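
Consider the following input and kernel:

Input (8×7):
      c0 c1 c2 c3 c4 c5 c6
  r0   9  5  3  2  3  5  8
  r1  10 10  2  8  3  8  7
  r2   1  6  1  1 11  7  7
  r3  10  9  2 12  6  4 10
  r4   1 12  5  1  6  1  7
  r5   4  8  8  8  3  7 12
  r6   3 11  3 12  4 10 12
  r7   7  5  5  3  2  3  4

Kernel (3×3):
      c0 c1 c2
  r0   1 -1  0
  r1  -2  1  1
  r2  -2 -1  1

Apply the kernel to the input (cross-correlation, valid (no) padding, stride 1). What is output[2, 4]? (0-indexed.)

The receptive field on the input at this output position is [11 7 7 / 6 4 10 / 6 1 7]. Elementwise product with the kernel and sum: 11·1 + 7·-1 + 6·-2 + 4·1 + 10·1 + 6·-2 + 1·-1 + 7·1.

0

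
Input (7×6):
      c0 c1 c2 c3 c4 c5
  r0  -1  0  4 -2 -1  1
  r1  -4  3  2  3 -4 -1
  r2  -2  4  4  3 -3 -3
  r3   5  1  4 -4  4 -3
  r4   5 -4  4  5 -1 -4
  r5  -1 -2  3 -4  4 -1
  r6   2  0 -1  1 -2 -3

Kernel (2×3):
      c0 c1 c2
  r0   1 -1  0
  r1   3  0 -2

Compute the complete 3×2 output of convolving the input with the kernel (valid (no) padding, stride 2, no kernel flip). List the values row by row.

-17 20
1 5
0 0

Output[0,0]: The receptive field on the input at this output position is [-1 0 4 / -4 3 2]. Elementwise product with the kernel and sum: -1·1 + 0·-1 + -4·3 + 2·-2.
Output[0,1]: The receptive field on the input at this output position is [4 -2 -1 / 2 3 -4]. Elementwise product with the kernel and sum: 4·1 + -2·-1 + 2·3 + -4·-2.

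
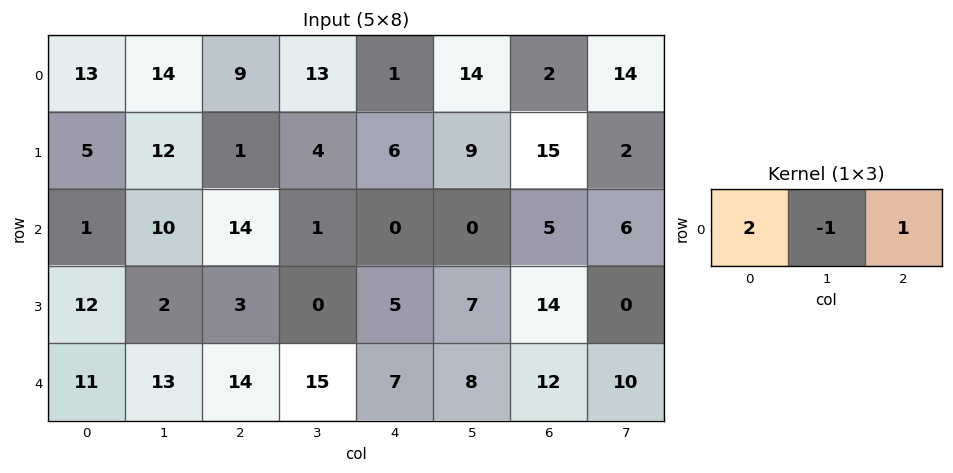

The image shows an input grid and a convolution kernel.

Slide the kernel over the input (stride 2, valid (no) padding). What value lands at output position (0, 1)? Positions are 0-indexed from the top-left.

6

The receptive field on the input at this output position is [9 13 1]. Elementwise product with the kernel and sum: 9·2 + 13·-1 + 1·1.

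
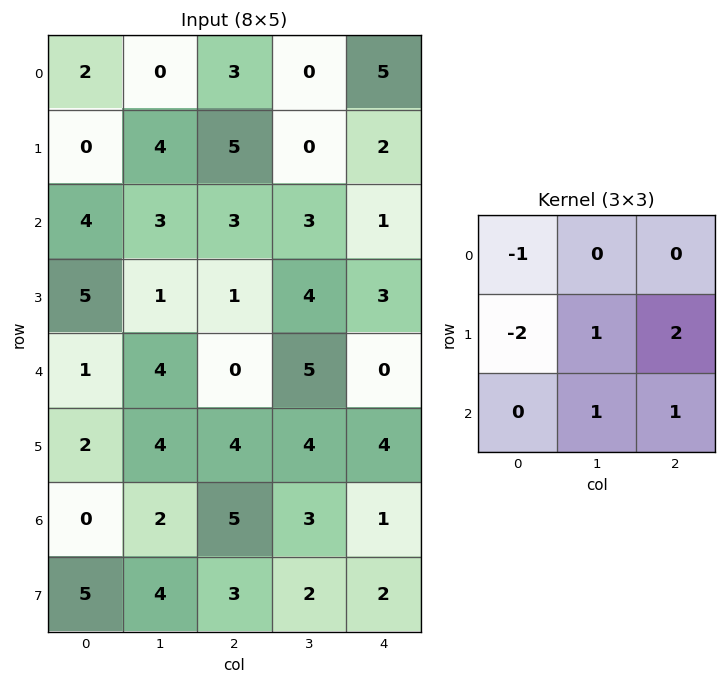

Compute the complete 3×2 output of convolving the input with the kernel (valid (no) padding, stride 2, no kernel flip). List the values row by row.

18 -5
-7 10
14 8

Output[0,0]: The receptive field on the input at this output position is [2 0 3 / 0 4 5 / 4 3 3]. Elementwise product with the kernel and sum: 2·-1 + 0·-2 + 4·1 + 5·2 + 3·1 + 3·1.
Output[0,1]: The receptive field on the input at this output position is [3 0 5 / 5 0 2 / 3 3 1]. Elementwise product with the kernel and sum: 3·-1 + 5·-2 + 0·1 + 2·2 + 3·1 + 1·1.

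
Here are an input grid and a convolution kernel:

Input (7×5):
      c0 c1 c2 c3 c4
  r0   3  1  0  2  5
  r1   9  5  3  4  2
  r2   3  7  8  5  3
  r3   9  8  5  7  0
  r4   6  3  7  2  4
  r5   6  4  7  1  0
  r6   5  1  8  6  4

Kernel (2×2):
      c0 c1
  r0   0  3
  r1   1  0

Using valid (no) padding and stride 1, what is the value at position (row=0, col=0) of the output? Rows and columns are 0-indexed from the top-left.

12

The receptive field on the input at this output position is [3 1 / 9 5]. Elementwise product with the kernel and sum: 1·3 + 9·1.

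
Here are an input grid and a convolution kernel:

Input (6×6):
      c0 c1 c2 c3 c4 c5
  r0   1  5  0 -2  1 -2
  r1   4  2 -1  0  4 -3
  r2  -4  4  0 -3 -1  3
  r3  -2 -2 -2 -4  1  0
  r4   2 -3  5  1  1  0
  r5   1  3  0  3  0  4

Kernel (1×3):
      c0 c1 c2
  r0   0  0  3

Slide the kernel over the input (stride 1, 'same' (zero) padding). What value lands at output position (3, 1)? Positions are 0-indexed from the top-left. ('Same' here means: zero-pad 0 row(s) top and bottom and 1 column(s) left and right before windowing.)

-6

The receptive field on the zero-padded input at this output position is [-2 -2 -2]. Elementwise product with the kernel and sum: -2·3.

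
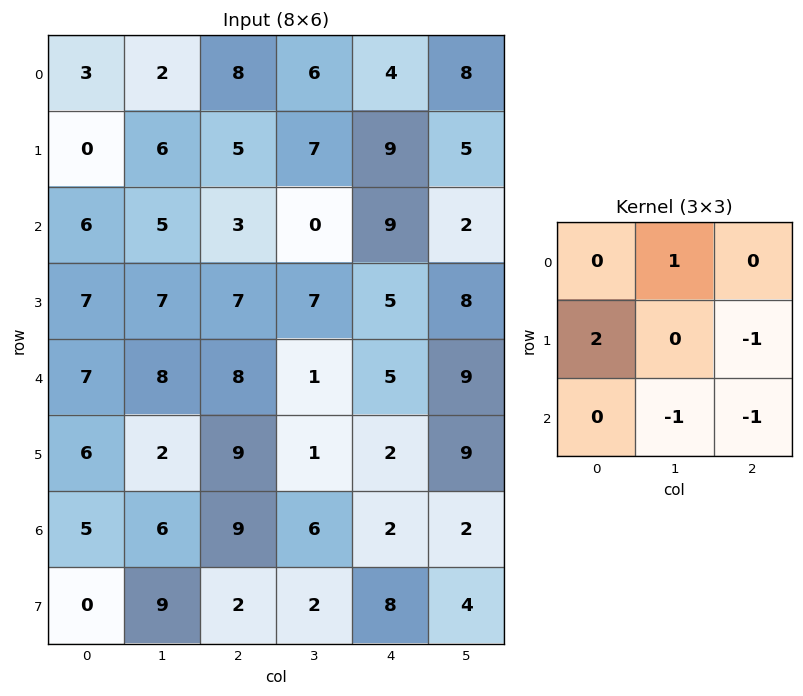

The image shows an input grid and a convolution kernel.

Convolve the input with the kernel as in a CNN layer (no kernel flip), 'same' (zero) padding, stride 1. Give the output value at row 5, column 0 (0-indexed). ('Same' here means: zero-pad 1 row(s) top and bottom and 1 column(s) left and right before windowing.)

The receptive field on the zero-padded input at this output position is [0 7 8 / 0 6 2 / 0 5 6]. Elementwise product with the kernel and sum: 7·1 + 0·2 + 2·-1 + 5·-1 + 6·-1.

-6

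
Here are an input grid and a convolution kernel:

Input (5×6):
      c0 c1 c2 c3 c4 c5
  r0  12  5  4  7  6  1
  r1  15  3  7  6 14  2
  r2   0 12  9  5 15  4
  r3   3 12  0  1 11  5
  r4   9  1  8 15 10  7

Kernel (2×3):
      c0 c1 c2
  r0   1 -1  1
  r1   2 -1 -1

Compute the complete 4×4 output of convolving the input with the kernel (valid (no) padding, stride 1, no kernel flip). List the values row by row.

31 1 -3 -2
-2 12 13 -15
-9 31 7 -20
0 -8 1 8

Output[0,0]: The receptive field on the input at this output position is [12 5 4 / 15 3 7]. Elementwise product with the kernel and sum: 12·1 + 5·-1 + 4·1 + 15·2 + 3·-1 + 7·-1.
Output[0,1]: The receptive field on the input at this output position is [5 4 7 / 3 7 6]. Elementwise product with the kernel and sum: 5·1 + 4·-1 + 7·1 + 3·2 + 7·-1 + 6·-1.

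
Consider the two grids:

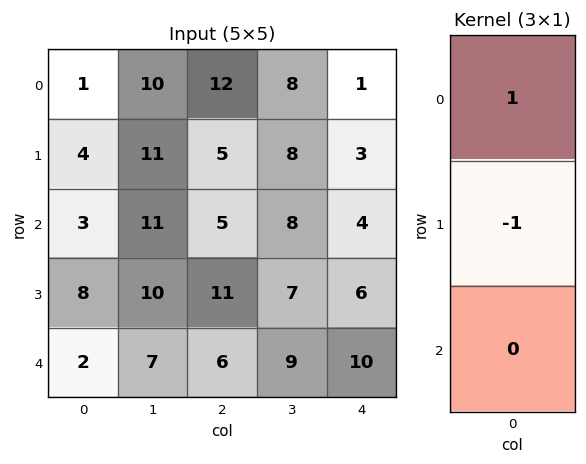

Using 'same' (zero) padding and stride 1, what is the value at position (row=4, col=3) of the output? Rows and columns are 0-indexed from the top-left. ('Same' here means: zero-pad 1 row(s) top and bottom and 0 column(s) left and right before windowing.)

-2

The receptive field on the zero-padded input at this output position is [7 / 9 / 0]. Elementwise product with the kernel and sum: 7·1 + 9·-1.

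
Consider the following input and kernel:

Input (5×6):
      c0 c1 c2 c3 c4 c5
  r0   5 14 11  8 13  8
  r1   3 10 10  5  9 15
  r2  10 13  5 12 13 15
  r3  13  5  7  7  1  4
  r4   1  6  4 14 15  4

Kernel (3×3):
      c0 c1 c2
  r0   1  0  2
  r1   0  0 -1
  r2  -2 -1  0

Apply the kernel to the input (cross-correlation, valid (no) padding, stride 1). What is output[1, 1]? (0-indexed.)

-9

The receptive field on the input at this output position is [10 10 5 / 13 5 12 / 5 7 7]. Elementwise product with the kernel and sum: 10·1 + 5·2 + 12·-1 + 5·-2 + 7·-1.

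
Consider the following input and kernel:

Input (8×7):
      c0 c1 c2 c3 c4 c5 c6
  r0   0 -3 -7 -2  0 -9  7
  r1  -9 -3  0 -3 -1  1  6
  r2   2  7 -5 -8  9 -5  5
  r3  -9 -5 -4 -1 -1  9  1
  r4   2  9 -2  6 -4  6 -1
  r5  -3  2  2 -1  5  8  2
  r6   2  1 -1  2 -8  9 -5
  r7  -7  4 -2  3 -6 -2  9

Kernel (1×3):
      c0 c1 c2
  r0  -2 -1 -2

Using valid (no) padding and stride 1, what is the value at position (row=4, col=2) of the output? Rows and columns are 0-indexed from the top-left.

The receptive field on the input at this output position is [-2 6 -4]. Elementwise product with the kernel and sum: -2·-2 + 6·-1 + -4·-2.

6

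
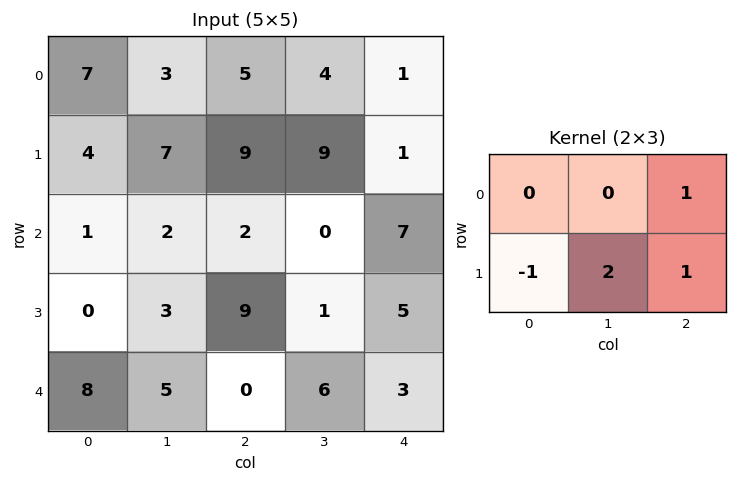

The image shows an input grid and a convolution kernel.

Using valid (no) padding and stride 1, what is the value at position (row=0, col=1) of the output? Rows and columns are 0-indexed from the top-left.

The receptive field on the input at this output position is [3 5 4 / 7 9 9]. Elementwise product with the kernel and sum: 4·1 + 7·-1 + 9·2 + 9·1.

24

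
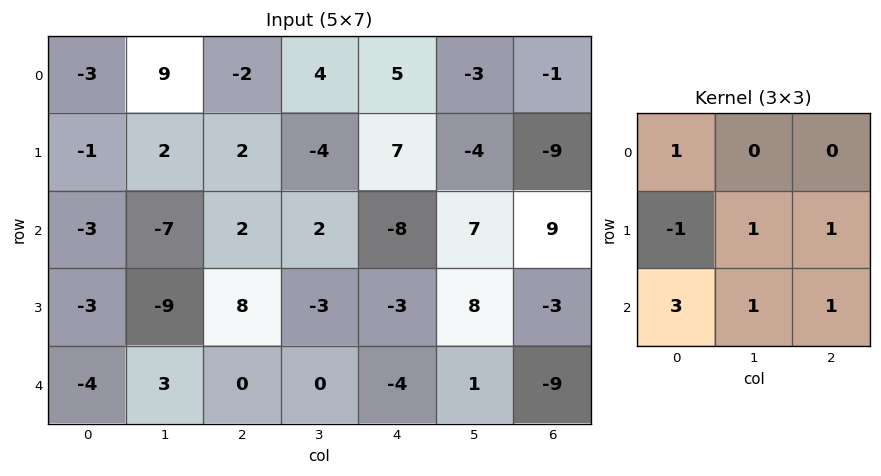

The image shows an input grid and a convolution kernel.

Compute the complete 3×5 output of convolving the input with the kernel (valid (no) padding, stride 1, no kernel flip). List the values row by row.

Output[0,0]: The receptive field on the input at this output position is [-3 9 -2 / -1 2 2 / -3 -7 2]. Elementwise product with the kernel and sum: -3·1 + -1·-1 + 2·1 + 2·1 + -3·3 + -7·1 + 2·1.

-12 -12 -1 16 -23
-13 -9 12 -11 27
-10 16 -16 7 -20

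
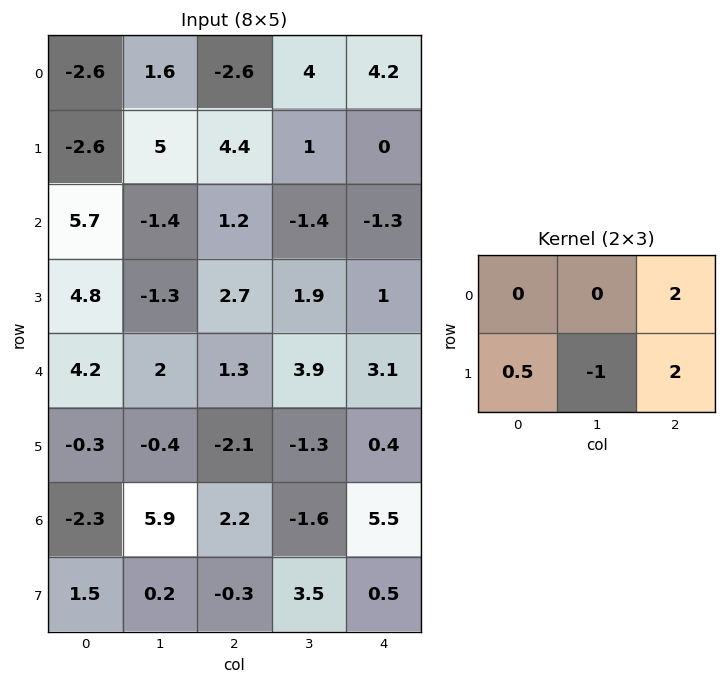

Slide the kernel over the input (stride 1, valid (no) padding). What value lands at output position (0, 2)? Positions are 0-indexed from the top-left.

9.6

The receptive field on the input at this output position is [-2.6 4 4.2 / 4.4 1 0]. Elementwise product with the kernel and sum: 4.2·2 + 4.4·0.5 + 1·-1 + 0·2.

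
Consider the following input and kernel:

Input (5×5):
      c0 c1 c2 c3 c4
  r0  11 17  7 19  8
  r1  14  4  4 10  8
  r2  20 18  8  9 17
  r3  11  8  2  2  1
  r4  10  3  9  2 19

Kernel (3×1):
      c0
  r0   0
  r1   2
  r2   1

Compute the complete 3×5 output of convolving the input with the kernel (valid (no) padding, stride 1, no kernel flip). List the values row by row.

48 26 16 29 33
51 44 18 20 35
32 19 13 6 21

Output[0,0]: The receptive field on the input at this output position is [11 / 14 / 20]. Elementwise product with the kernel and sum: 14·2 + 20·1.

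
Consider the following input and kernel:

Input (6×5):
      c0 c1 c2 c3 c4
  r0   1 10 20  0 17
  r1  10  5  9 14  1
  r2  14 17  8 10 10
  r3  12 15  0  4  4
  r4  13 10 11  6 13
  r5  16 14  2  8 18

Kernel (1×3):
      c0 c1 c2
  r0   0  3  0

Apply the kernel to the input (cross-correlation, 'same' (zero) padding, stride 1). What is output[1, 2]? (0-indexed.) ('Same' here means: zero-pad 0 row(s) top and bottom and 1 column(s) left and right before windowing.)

The receptive field on the zero-padded input at this output position is [5 9 14]. Elementwise product with the kernel and sum: 9·3.

27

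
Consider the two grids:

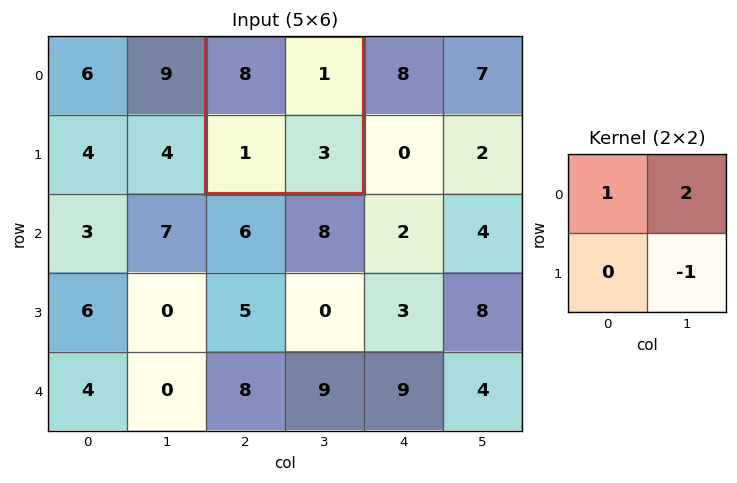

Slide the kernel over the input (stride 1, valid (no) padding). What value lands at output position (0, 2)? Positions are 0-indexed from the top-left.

7

The receptive field on the input at this output position is [8 1 / 1 3]. Elementwise product with the kernel and sum: 8·1 + 1·2 + 3·-1.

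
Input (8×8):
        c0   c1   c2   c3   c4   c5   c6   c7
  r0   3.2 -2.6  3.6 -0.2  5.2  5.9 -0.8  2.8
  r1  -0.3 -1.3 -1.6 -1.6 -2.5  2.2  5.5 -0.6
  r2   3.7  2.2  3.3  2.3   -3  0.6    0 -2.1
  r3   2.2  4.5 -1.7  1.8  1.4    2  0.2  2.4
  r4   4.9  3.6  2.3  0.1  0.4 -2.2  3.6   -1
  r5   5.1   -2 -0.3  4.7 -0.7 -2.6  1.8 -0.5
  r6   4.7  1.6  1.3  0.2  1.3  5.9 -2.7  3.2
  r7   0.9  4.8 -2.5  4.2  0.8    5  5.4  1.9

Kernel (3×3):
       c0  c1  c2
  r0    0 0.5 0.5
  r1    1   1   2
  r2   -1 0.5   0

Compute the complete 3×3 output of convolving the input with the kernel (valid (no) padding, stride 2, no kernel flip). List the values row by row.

-6.9 -7.85 16.55
2.95 0.3 2.6
1.55 2.05 2.65

Output[0,0]: The receptive field on the input at this output position is [3.2 -2.6 3.6 / -0.3 -1.3 -1.6 / 3.7 2.2 3.3]. Elementwise product with the kernel and sum: -2.6·0.5 + 3.6·0.5 + -0.3·1 + -1.3·1 + -1.6·2 + 3.7·-1 + 2.2·0.5.
Output[0,1]: The receptive field on the input at this output position is [3.6 -0.2 5.2 / -1.6 -1.6 -2.5 / 3.3 2.3 -3]. Elementwise product with the kernel and sum: -0.2·0.5 + 5.2·0.5 + -1.6·1 + -1.6·1 + -2.5·2 + 3.3·-1 + 2.3·0.5.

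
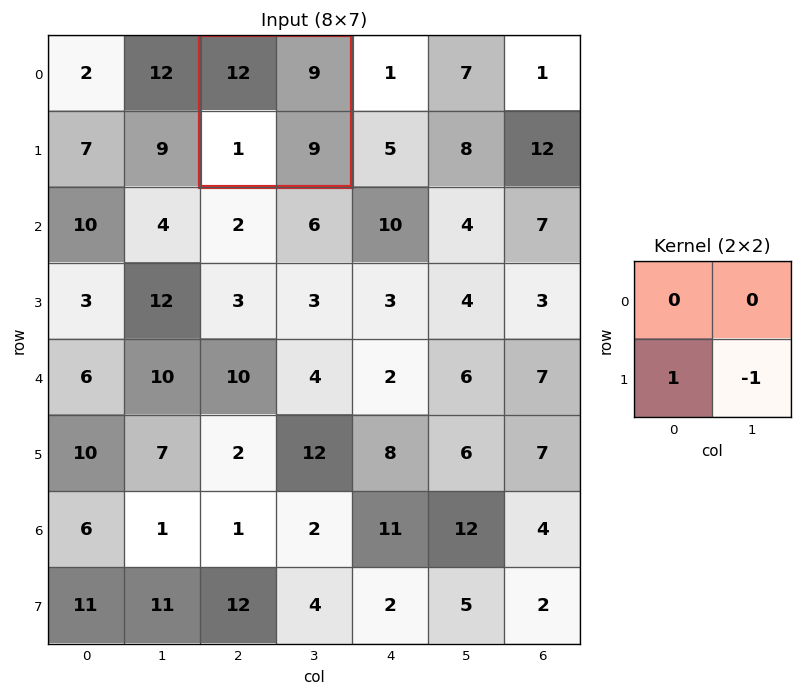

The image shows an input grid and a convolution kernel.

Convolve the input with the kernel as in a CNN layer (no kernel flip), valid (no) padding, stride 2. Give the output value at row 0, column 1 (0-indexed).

The receptive field on the input at this output position is [12 9 / 1 9]. Elementwise product with the kernel and sum: 1·1 + 9·-1.

-8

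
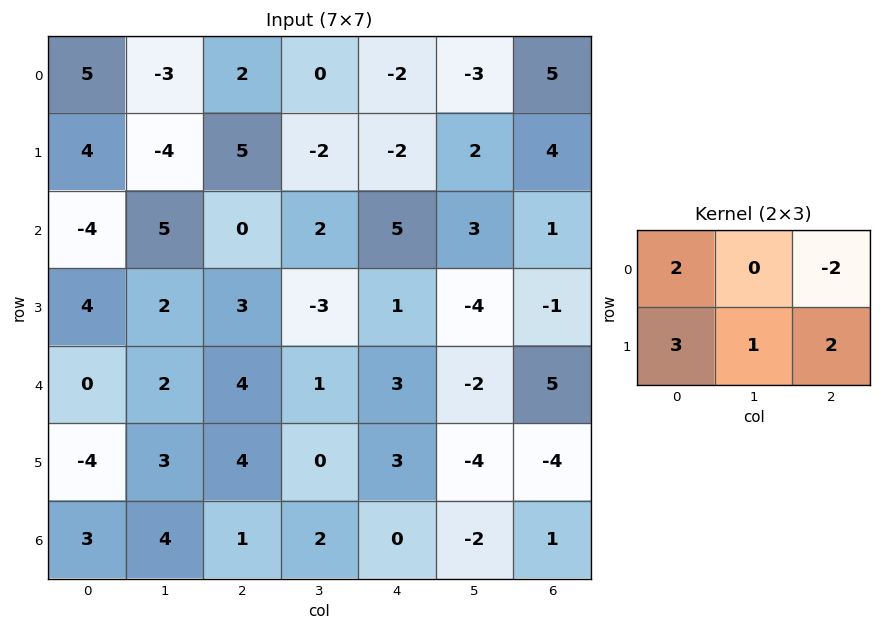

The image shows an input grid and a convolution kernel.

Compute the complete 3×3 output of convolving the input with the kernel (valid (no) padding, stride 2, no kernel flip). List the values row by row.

Output[0,0]: The receptive field on the input at this output position is [5 -3 2 / 4 -4 5]. Elementwise product with the kernel and sum: 5·2 + 2·-2 + 4·3 + -4·1 + 5·2.

24 17 -10
12 -2 5
-9 20 -7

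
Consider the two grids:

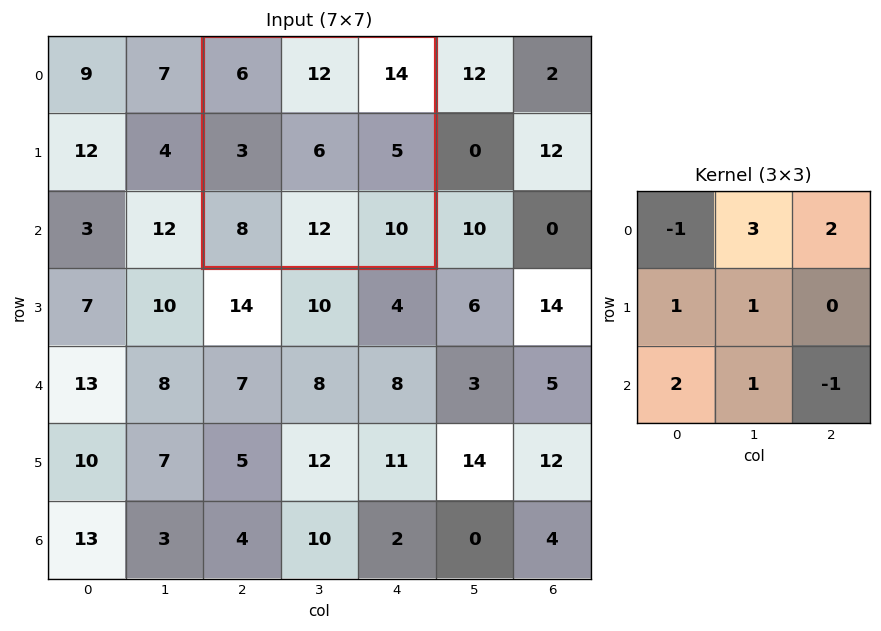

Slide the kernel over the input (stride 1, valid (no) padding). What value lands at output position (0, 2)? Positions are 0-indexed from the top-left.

The receptive field on the input at this output position is [6 12 14 / 3 6 5 / 8 12 10]. Elementwise product with the kernel and sum: 6·-1 + 12·3 + 14·2 + 3·1 + 6·1 + 8·2 + 12·1 + 10·-1.

85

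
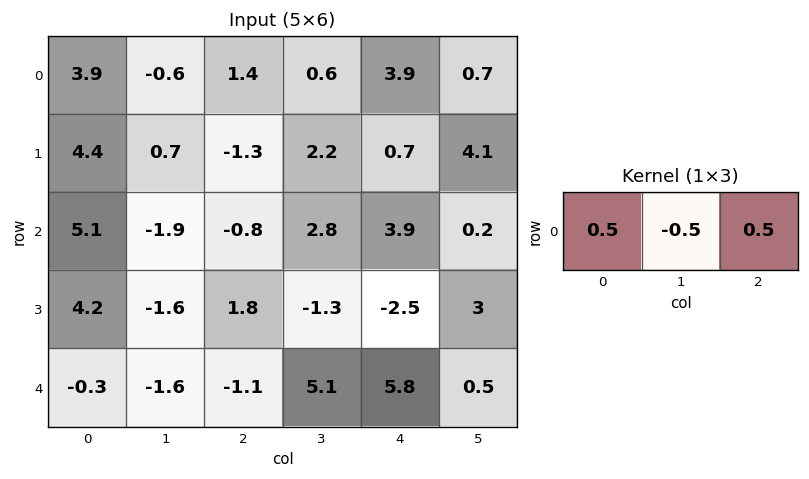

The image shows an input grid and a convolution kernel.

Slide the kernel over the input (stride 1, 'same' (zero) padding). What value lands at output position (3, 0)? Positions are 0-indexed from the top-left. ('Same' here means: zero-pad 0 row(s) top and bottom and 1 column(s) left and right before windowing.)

The receptive field on the zero-padded input at this output position is [0 4.2 -1.6]. Elementwise product with the kernel and sum: 0·0.5 + 4.2·-0.5 + -1.6·0.5.

-2.9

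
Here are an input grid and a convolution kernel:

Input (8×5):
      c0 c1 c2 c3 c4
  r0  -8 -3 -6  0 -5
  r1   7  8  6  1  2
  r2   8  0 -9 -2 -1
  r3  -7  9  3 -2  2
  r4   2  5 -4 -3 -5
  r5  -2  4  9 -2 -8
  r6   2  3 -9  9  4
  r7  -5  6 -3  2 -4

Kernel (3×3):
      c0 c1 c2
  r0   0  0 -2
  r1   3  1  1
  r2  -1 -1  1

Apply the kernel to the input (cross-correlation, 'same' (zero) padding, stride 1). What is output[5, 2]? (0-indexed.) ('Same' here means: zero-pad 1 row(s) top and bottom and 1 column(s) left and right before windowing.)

The receptive field on the zero-padded input at this output position is [5 -4 -3 / 4 9 -2 / 3 -9 9]. Elementwise product with the kernel and sum: -3·-2 + 4·3 + 9·1 + -2·1 + 3·-1 + -9·-1 + 9·1.

40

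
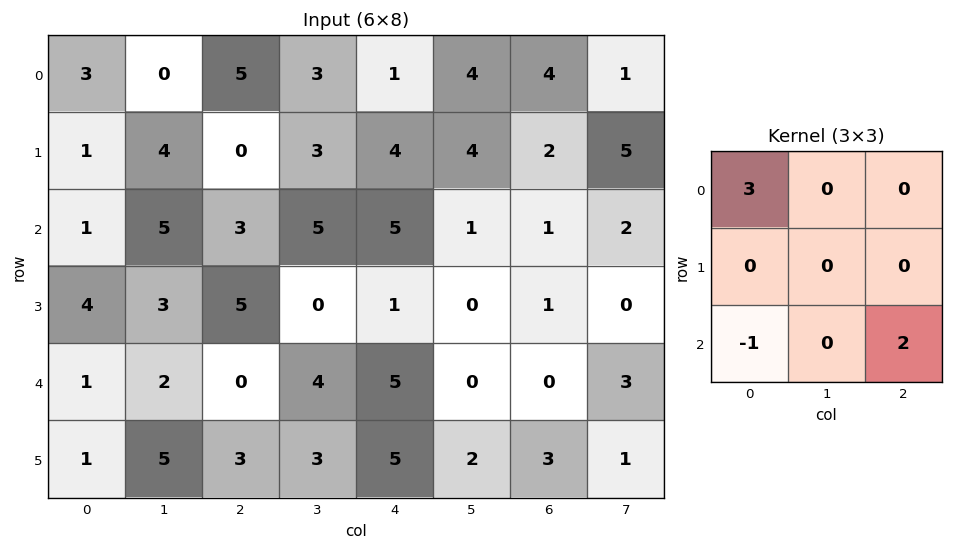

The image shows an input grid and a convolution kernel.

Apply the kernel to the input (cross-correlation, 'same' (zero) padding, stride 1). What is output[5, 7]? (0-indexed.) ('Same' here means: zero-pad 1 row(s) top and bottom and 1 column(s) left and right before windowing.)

0

The receptive field on the zero-padded input at this output position is [0 3 0 / 3 1 0 / 0 0 0]. Elementwise product with the kernel and sum: 0·3 + 0·-1 + 0·2.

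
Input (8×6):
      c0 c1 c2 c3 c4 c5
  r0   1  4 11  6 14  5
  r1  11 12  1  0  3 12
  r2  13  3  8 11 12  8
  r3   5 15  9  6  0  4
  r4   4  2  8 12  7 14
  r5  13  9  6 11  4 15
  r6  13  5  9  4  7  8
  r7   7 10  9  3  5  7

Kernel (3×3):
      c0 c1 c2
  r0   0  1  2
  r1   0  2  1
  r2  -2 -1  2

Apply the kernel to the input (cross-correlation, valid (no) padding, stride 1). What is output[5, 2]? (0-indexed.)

23

The receptive field on the input at this output position is [6 11 4 / 9 4 7 / 9 3 5]. Elementwise product with the kernel and sum: 11·1 + 4·2 + 4·2 + 7·1 + 9·-2 + 3·-1 + 5·2.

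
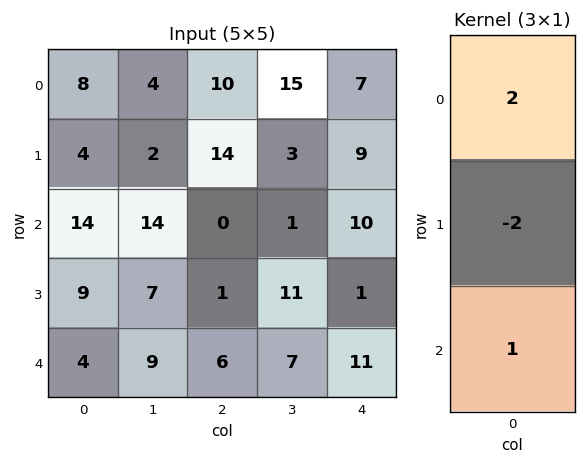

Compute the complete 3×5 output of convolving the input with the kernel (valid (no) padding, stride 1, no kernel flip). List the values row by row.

22 18 -8 25 6
-11 -17 29 15 -1
14 23 4 -13 29

Output[0,0]: The receptive field on the input at this output position is [8 / 4 / 14]. Elementwise product with the kernel and sum: 8·2 + 4·-2 + 14·1.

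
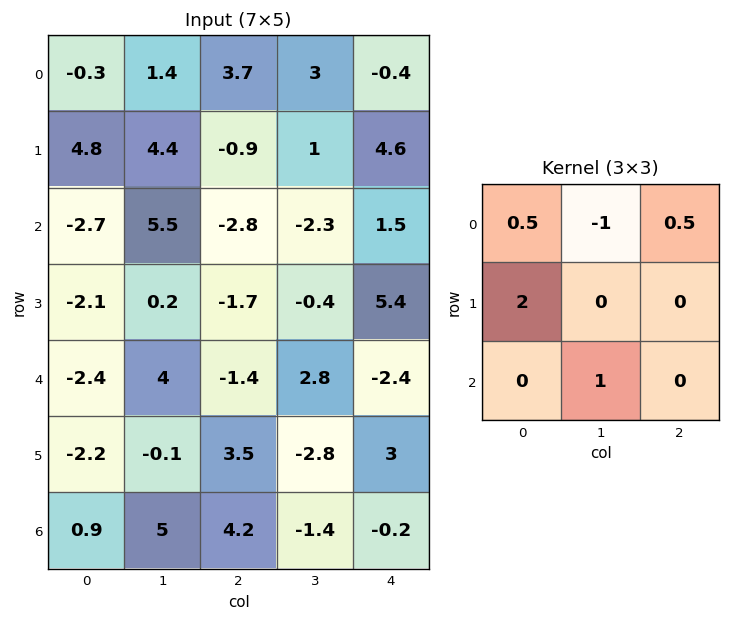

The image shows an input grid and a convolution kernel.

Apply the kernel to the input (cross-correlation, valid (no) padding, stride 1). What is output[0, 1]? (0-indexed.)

The receptive field on the input at this output position is [1.4 3.7 3 / 4.4 -0.9 1 / 5.5 -2.8 -2.3]. Elementwise product with the kernel and sum: 1.4·0.5 + 3.7·-1 + 3·0.5 + 4.4·2 + -2.8·1.

4.5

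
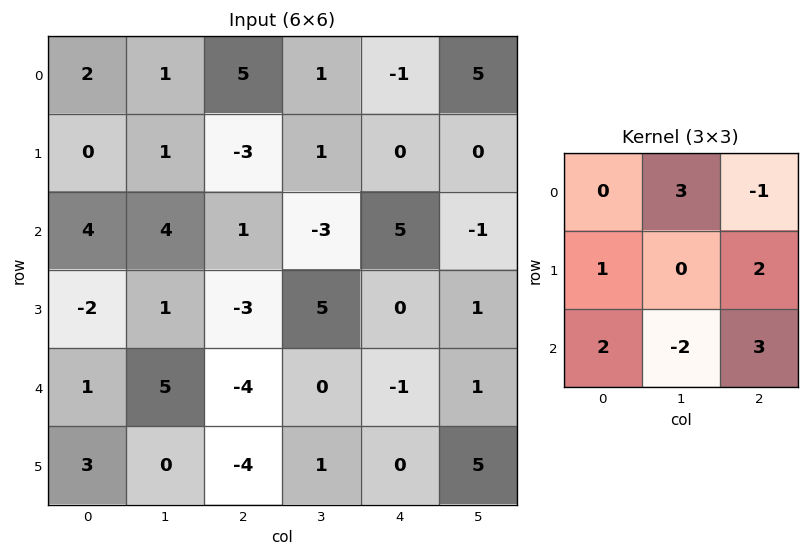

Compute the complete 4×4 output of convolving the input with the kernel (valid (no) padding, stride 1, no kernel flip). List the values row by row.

Output[0,0]: The receptive field on the input at this output position is [2 1 5 / 0 1 -3 / 4 4 1]. Elementwise product with the kernel and sum: 1·3 + 5·-1 + 0·1 + -3·2 + 4·2 + 4·-2 + 1·3.
Output[0,1]: The receptive field on the input at this output position is [1 5 1 / 1 -3 1 / 4 1 -3]. Elementwise product with the kernel and sum: 5·3 + 1·-1 + 1·1 + 1·2 + 4·2 + 1·-2 + -3·3.

-5 14 24 -26
-3 11 -2 8
-17 35 -28 28
-7 2 -1 18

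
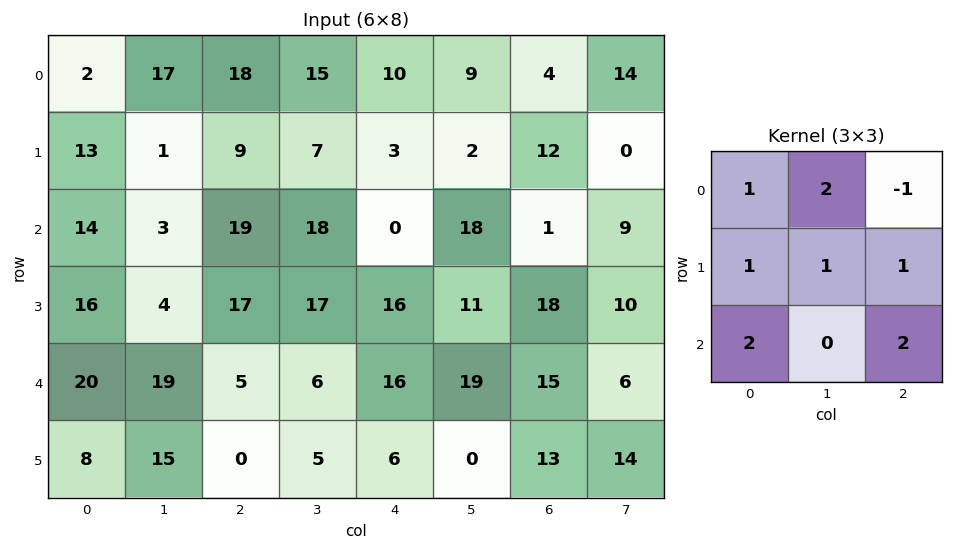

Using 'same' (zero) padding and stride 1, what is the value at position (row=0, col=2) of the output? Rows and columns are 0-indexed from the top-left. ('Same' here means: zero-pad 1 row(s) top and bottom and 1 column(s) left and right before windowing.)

66

The receptive field on the zero-padded input at this output position is [0 0 0 / 17 18 15 / 1 9 7]. Elementwise product with the kernel and sum: 0·1 + 0·2 + 0·-1 + 17·1 + 18·1 + 15·1 + 1·2 + 7·2.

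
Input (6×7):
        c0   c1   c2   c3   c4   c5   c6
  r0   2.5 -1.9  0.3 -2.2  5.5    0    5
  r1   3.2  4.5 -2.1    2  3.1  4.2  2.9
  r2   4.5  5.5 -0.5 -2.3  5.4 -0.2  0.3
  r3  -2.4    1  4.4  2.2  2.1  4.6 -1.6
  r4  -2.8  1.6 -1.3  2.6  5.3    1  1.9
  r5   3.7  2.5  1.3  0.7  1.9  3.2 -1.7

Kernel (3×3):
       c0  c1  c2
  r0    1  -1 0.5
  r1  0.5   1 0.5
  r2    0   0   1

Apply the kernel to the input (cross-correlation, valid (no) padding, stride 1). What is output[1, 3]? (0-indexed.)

The receptive field on the input at this output position is [2 3.1 4.2 / -2.3 5.4 -0.2 / 2.2 2.1 4.6]. Elementwise product with the kernel and sum: 2·1 + 3.1·-1 + 4.2·0.5 + -2.3·0.5 + 5.4·1 + -0.2·0.5 + 4.6·1.

9.75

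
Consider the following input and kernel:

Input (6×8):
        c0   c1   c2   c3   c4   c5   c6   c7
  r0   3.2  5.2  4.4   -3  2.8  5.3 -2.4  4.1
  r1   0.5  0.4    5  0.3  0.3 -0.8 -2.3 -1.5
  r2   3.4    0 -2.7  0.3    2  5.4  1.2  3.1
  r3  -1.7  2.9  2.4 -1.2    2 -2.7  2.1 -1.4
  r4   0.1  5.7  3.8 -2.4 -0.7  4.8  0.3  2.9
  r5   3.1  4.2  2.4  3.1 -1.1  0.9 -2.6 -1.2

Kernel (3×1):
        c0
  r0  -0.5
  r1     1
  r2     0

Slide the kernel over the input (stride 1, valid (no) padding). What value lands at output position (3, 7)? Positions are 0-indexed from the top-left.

The receptive field on the input at this output position is [-1.4 / 2.9 / -1.2]. Elementwise product with the kernel and sum: -1.4·-0.5 + 2.9·1.

3.6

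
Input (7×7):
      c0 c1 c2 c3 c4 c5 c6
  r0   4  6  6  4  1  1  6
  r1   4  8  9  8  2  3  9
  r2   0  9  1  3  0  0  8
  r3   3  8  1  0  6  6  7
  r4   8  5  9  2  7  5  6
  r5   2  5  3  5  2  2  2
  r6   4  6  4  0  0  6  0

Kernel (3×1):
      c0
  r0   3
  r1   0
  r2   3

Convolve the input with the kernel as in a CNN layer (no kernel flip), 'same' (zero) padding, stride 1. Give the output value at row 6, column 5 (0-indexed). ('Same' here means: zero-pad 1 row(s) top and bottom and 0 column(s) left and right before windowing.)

6

The receptive field on the zero-padded input at this output position is [2 / 6 / 0]. Elementwise product with the kernel and sum: 2·3 + 0·3.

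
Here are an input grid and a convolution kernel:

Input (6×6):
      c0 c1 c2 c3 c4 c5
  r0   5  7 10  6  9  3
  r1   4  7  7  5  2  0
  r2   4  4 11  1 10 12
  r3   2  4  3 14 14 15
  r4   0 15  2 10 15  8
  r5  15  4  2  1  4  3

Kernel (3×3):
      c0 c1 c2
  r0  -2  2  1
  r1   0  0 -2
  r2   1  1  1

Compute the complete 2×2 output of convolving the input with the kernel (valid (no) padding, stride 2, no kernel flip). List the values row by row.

19 19
22 -11

Output[0,0]: The receptive field on the input at this output position is [5 7 10 / 4 7 7 / 4 4 11]. Elementwise product with the kernel and sum: 5·-2 + 7·2 + 10·1 + 7·-2 + 4·1 + 4·1 + 11·1.
Output[0,1]: The receptive field on the input at this output position is [10 6 9 / 7 5 2 / 11 1 10]. Elementwise product with the kernel and sum: 10·-2 + 6·2 + 9·1 + 2·-2 + 11·1 + 1·1 + 10·1.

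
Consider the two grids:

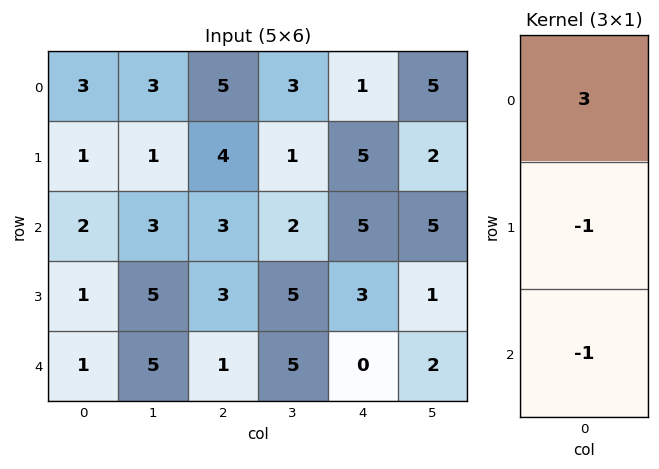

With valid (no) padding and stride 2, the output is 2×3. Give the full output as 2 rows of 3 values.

Output[0,0]: The receptive field on the input at this output position is [3 / 1 / 2]. Elementwise product with the kernel and sum: 3·3 + 1·-1 + 2·-1.
Output[0,1]: The receptive field on the input at this output position is [5 / 4 / 3]. Elementwise product with the kernel and sum: 5·3 + 4·-1 + 3·-1.

6 8 -7
4 5 12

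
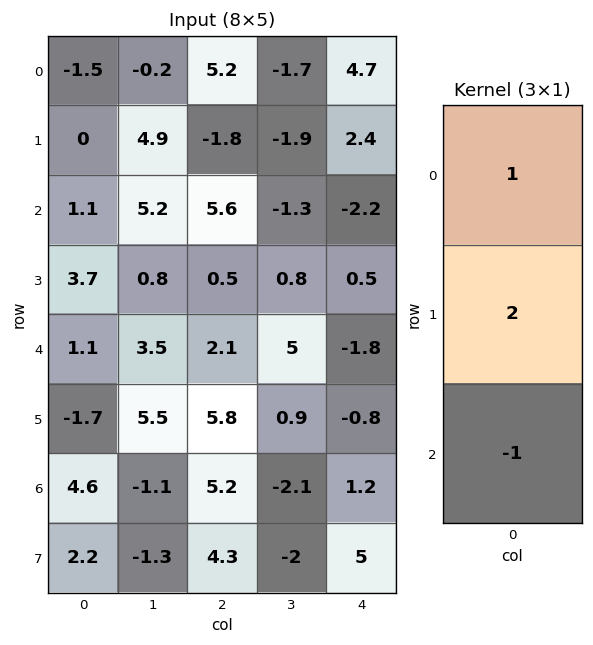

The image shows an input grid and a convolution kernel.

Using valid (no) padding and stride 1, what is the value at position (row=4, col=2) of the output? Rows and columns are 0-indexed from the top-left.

The receptive field on the input at this output position is [2.1 / 5.8 / 5.2]. Elementwise product with the kernel and sum: 2.1·1 + 5.8·2 + 5.2·-1.

8.5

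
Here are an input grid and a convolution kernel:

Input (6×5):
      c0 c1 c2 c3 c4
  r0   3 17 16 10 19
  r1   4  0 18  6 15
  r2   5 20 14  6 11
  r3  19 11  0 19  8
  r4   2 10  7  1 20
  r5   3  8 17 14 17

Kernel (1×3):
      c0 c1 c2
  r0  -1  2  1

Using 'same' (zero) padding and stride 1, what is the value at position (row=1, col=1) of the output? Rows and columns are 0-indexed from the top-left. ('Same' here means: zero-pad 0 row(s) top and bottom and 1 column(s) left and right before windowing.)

14

The receptive field on the zero-padded input at this output position is [4 0 18]. Elementwise product with the kernel and sum: 4·-1 + 0·2 + 18·1.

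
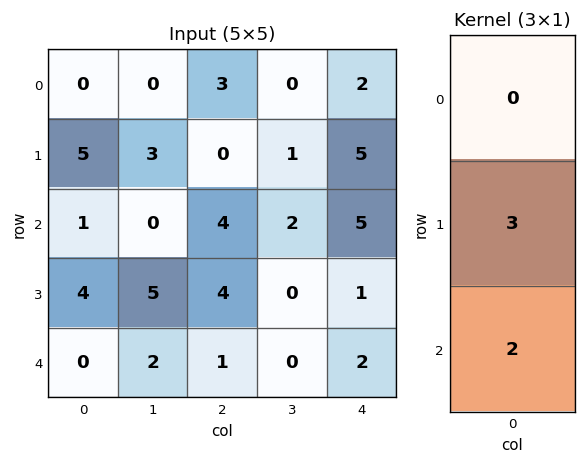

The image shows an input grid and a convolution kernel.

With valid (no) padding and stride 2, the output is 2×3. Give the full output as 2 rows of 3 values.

Output[0,0]: The receptive field on the input at this output position is [0 / 5 / 1]. Elementwise product with the kernel and sum: 5·3 + 1·2.
Output[0,1]: The receptive field on the input at this output position is [3 / 0 / 4]. Elementwise product with the kernel and sum: 0·3 + 4·2.

17 8 25
12 14 7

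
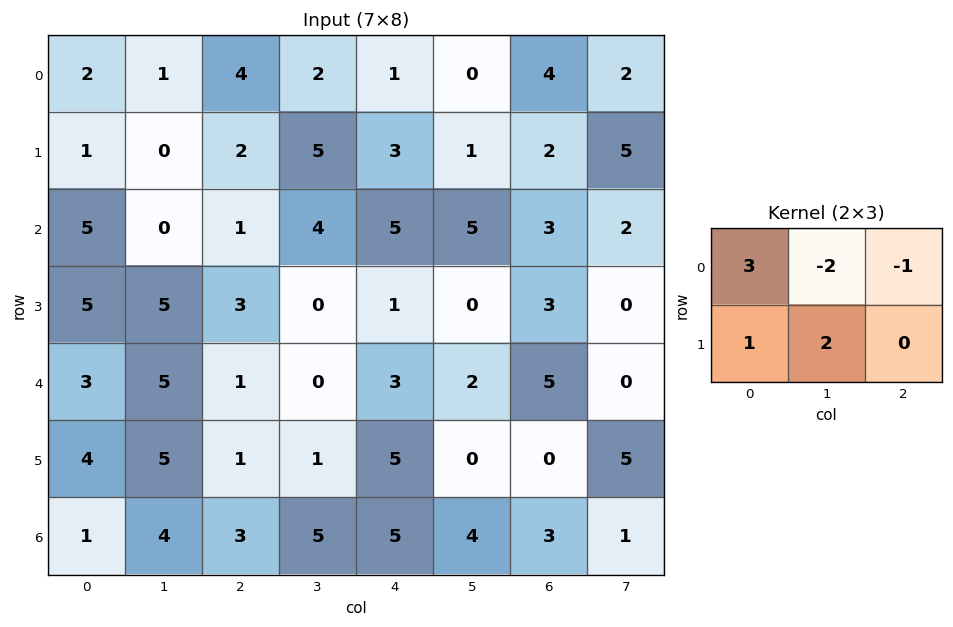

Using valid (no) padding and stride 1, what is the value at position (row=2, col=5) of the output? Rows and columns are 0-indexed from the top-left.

The receptive field on the input at this output position is [5 3 2 / 0 3 0]. Elementwise product with the kernel and sum: 5·3 + 3·-2 + 2·-1 + 0·1 + 3·2.

13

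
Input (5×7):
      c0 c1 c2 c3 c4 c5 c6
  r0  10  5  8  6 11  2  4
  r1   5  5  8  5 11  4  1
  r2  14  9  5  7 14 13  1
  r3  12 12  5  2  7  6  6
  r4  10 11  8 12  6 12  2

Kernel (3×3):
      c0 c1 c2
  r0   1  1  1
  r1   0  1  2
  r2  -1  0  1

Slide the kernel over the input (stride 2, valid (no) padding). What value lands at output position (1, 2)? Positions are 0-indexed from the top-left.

The receptive field on the input at this output position is [14 13 1 / 7 6 6 / 6 12 2]. Elementwise product with the kernel and sum: 14·1 + 13·1 + 1·1 + 6·1 + 6·2 + 6·-1 + 2·1.

42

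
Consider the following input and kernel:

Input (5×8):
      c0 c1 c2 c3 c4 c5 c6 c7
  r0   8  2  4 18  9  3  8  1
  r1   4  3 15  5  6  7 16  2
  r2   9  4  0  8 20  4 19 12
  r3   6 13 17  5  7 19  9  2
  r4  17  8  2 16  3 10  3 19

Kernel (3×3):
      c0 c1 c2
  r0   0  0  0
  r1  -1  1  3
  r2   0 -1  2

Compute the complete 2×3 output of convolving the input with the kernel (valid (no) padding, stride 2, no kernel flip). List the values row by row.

40 40 83
54 -1 35

Output[0,0]: The receptive field on the input at this output position is [8 2 4 / 4 3 15 / 9 4 0]. Elementwise product with the kernel and sum: 4·-1 + 3·1 + 15·3 + 4·-1 + 0·2.
Output[0,1]: The receptive field on the input at this output position is [4 18 9 / 15 5 6 / 0 8 20]. Elementwise product with the kernel and sum: 15·-1 + 5·1 + 6·3 + 8·-1 + 20·2.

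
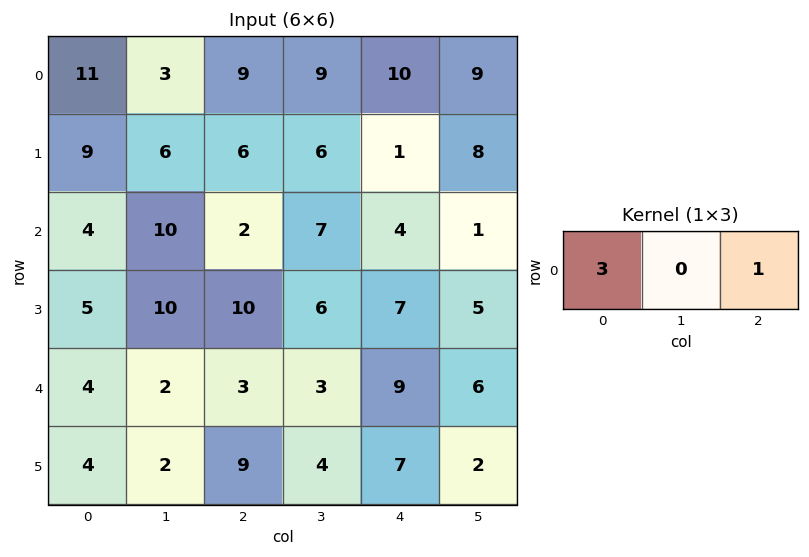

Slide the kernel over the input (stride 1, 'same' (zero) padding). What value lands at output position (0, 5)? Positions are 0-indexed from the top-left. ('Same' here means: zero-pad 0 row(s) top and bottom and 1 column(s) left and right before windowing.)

The receptive field on the zero-padded input at this output position is [10 9 0]. Elementwise product with the kernel and sum: 10·3 + 0·1.

30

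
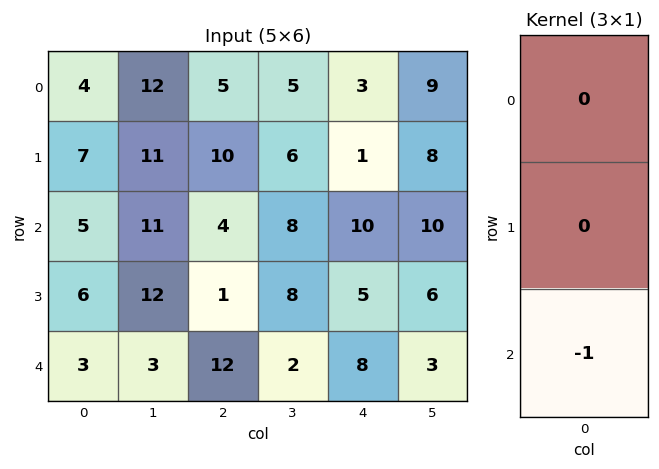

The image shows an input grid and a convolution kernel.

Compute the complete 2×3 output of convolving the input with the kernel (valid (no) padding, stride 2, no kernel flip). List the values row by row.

Output[0,0]: The receptive field on the input at this output position is [4 / 7 / 5]. Elementwise product with the kernel and sum: 5·-1.
Output[0,1]: The receptive field on the input at this output position is [5 / 10 / 4]. Elementwise product with the kernel and sum: 4·-1.

-5 -4 -10
-3 -12 -8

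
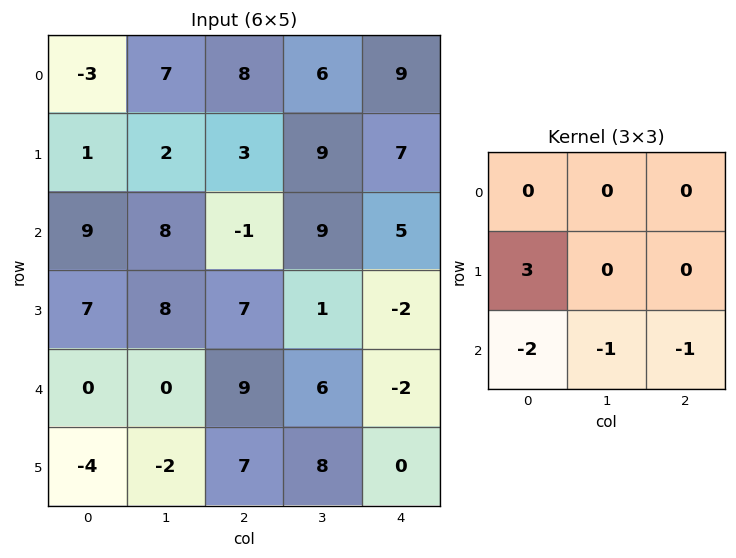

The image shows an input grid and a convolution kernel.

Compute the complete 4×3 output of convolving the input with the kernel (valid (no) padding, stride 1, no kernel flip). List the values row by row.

-22 -18 -3
-2 0 -16
12 9 -1
3 -11 5

Output[0,0]: The receptive field on the input at this output position is [-3 7 8 / 1 2 3 / 9 8 -1]. Elementwise product with the kernel and sum: 1·3 + 9·-2 + 8·-1 + -1·-1.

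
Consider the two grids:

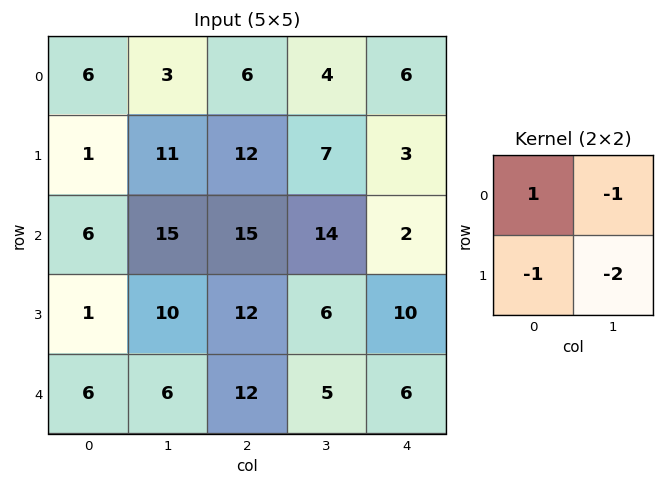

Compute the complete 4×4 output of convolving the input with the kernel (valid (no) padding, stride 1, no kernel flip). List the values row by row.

Output[0,0]: The receptive field on the input at this output position is [6 3 / 1 11]. Elementwise product with the kernel and sum: 6·1 + 3·-1 + 1·-1 + 11·-2.
Output[0,1]: The receptive field on the input at this output position is [3 6 / 11 12]. Elementwise product with the kernel and sum: 3·1 + 6·-1 + 11·-1 + 12·-2.

-20 -38 -24 -15
-46 -46 -38 -14
-30 -34 -23 -14
-27 -32 -16 -21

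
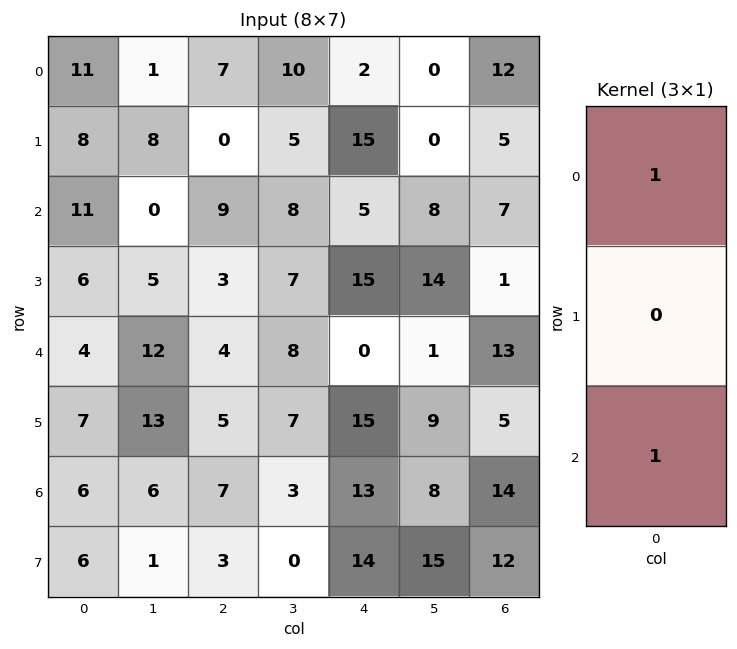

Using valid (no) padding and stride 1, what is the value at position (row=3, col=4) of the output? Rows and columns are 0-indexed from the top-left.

30

The receptive field on the input at this output position is [15 / 0 / 15]. Elementwise product with the kernel and sum: 15·1 + 15·1.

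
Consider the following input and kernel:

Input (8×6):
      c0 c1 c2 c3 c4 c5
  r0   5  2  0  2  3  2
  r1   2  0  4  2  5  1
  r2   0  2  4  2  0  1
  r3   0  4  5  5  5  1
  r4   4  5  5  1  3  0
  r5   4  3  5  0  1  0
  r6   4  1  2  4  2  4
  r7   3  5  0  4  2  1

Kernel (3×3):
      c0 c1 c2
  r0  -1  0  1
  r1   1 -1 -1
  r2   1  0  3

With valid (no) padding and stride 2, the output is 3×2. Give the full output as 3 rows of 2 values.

Output[0,0]: The receptive field on the input at this output position is [5 2 0 / 2 0 4 / 0 2 4]. Elementwise product with the kernel and sum: 5·-1 + 0·1 + 2·1 + 0·-1 + 4·-1 + 0·1 + 4·3.

5 4
14 5
7 10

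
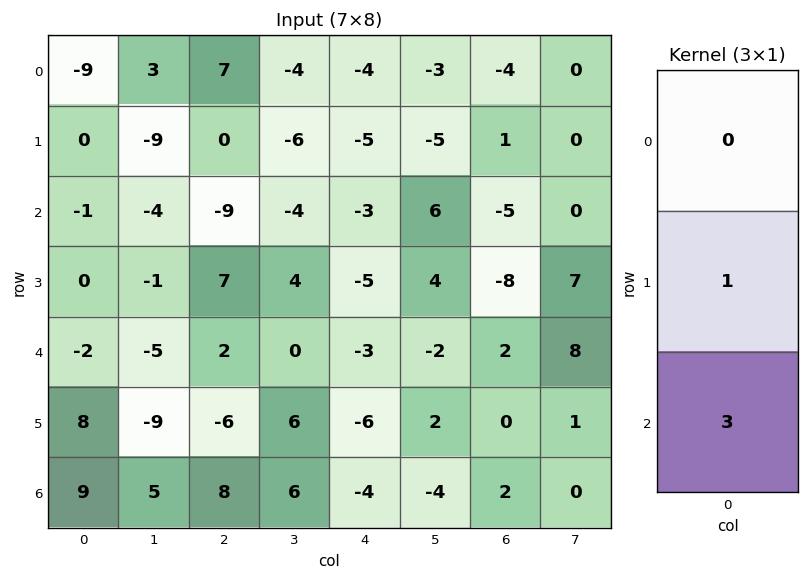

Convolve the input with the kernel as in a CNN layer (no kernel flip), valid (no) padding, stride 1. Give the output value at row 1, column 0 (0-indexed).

-1

The receptive field on the input at this output position is [0 / -1 / 0]. Elementwise product with the kernel and sum: -1·1 + 0·3.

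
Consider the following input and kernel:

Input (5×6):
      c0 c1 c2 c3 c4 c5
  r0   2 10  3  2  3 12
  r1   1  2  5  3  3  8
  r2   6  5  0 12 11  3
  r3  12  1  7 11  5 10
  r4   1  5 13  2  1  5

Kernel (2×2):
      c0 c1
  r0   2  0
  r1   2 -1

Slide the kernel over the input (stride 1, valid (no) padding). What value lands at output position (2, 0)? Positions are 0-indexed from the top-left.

35

The receptive field on the input at this output position is [6 5 / 12 1]. Elementwise product with the kernel and sum: 6·2 + 12·2 + 1·-1.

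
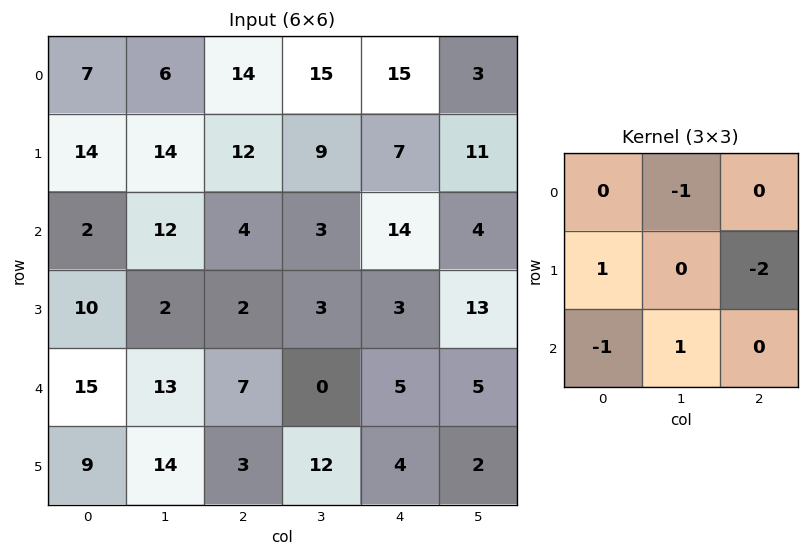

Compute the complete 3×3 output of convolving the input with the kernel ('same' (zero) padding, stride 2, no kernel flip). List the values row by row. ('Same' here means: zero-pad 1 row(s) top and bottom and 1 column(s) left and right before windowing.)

Output[0,0]: The receptive field on the zero-padded input at this output position is [0 0 0 / 0 7 6 / 0 14 14]. Elementwise product with the kernel and sum: 0·-1 + 0·1 + 6·-2 + 0·-1 + 14·1.
Output[0,1]: The receptive field on the zero-padded input at this output position is [0 0 0 / 6 14 15 / 14 12 9]. Elementwise product with the kernel and sum: 0·-1 + 6·1 + 15·-2 + 14·-1 + 12·1.

2 -26 7
-28 -6 -12
-27 0 -21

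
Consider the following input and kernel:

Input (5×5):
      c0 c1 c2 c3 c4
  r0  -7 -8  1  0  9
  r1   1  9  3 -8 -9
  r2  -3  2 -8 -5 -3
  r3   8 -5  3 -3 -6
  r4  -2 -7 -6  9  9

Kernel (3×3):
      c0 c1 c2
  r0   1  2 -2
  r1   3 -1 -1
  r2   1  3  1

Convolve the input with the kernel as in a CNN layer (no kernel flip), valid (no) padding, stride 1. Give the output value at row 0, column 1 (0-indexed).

-1

The receptive field on the input at this output position is [-8 1 0 / 9 3 -8 / 2 -8 -5]. Elementwise product with the kernel and sum: -8·1 + 1·2 + 0·-2 + 9·3 + 3·-1 + -8·-1 + 2·1 + -8·3 + -5·1.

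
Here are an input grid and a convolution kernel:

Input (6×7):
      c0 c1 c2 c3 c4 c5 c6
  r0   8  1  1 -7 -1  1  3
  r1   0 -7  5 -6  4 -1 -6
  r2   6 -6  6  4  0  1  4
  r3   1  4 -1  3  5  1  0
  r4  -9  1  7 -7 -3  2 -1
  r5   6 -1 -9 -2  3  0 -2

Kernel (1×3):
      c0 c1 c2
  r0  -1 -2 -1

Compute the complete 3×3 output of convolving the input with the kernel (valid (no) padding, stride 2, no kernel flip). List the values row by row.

-11 14 -4
0 -14 -6
0 10 0

Output[0,0]: The receptive field on the input at this output position is [8 1 1]. Elementwise product with the kernel and sum: 8·-1 + 1·-2 + 1·-1.
Output[0,1]: The receptive field on the input at this output position is [1 -7 -1]. Elementwise product with the kernel and sum: 1·-1 + -7·-2 + -1·-1.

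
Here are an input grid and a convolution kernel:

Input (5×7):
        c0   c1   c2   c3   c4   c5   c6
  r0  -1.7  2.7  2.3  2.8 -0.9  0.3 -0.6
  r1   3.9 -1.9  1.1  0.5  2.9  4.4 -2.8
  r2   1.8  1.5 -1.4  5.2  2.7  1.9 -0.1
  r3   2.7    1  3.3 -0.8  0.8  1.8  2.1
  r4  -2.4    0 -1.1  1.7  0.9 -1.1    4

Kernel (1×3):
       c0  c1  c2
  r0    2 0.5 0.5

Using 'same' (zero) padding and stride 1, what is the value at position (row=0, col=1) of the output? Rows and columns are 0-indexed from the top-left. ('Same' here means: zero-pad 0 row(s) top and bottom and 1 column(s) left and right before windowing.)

-0.9

The receptive field on the zero-padded input at this output position is [-1.7 2.7 2.3]. Elementwise product with the kernel and sum: -1.7·2 + 2.7·0.5 + 2.3·0.5.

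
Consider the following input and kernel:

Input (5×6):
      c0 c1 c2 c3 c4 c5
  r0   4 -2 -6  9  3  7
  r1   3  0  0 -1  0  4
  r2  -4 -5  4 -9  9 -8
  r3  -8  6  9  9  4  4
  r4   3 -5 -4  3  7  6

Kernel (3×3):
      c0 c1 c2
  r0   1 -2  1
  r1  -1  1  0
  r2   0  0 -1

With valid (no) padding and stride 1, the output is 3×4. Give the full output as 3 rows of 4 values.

Output[0,0]: The receptive field on the input at this output position is [4 -2 -6 / 3 0 0 / -4 -5 4]. Elementwise product with the kernel and sum: 4·1 + -2·-2 + -6·1 + 3·-1 + 0·1 + 4·-1.

-5 28 -31 19
-7 -1 -15 17
28 -22 24 -46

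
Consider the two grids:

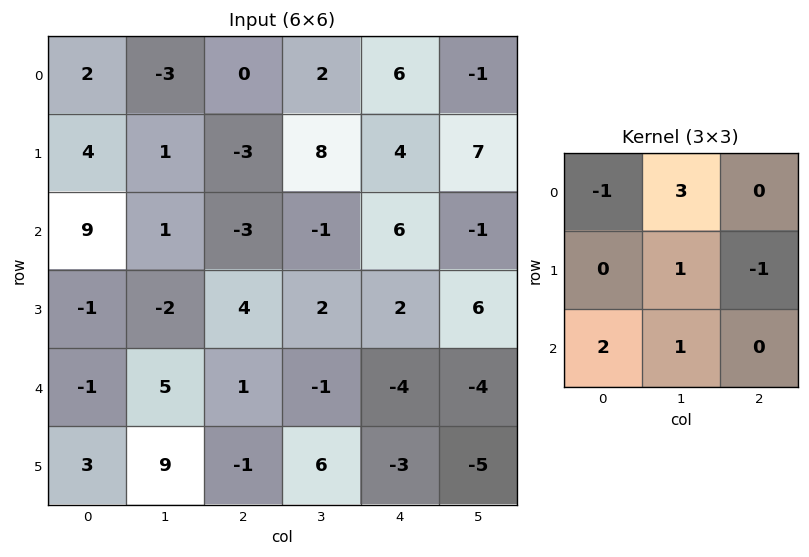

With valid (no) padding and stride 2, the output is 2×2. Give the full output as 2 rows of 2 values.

12 3
-9 1

Output[0,0]: The receptive field on the input at this output position is [2 -3 0 / 4 1 -3 / 9 1 -3]. Elementwise product with the kernel and sum: 2·-1 + -3·3 + 1·1 + -3·-1 + 9·2 + 1·1.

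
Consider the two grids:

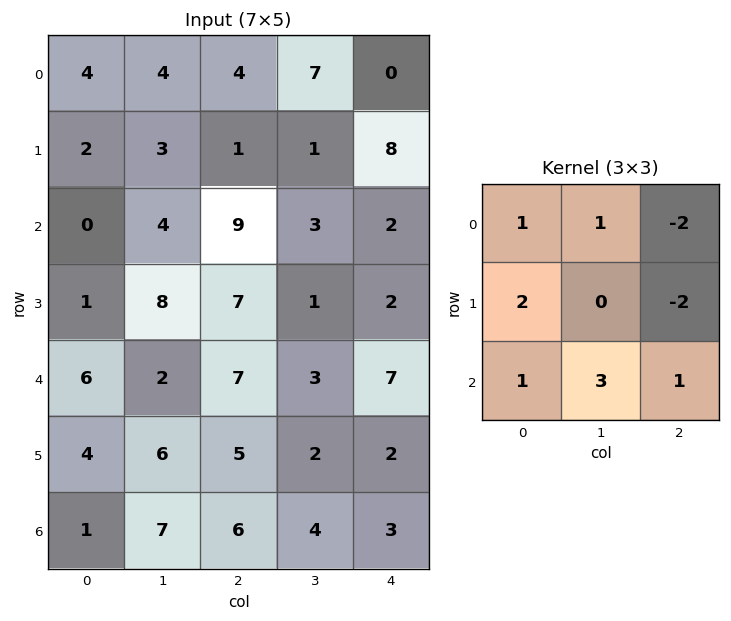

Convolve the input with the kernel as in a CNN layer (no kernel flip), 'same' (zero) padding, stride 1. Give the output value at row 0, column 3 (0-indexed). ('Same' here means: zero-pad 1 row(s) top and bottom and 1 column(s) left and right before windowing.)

20

The receptive field on the zero-padded input at this output position is [0 0 0 / 4 7 0 / 1 1 8]. Elementwise product with the kernel and sum: 0·1 + 0·1 + 0·-2 + 4·2 + 0·-2 + 1·1 + 1·3 + 8·1.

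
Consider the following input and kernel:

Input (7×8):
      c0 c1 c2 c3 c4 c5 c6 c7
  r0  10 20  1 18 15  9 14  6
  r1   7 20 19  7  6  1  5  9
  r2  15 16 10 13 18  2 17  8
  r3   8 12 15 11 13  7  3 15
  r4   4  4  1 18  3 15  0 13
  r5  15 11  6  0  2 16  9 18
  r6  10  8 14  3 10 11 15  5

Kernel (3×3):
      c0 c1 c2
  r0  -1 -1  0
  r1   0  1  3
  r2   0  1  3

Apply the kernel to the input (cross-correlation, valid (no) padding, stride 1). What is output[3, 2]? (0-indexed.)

The receptive field on the input at this output position is [15 11 13 / 1 18 3 / 6 0 2]. Elementwise product with the kernel and sum: 15·-1 + 11·-1 + 18·1 + 3·3 + 0·1 + 2·3.

7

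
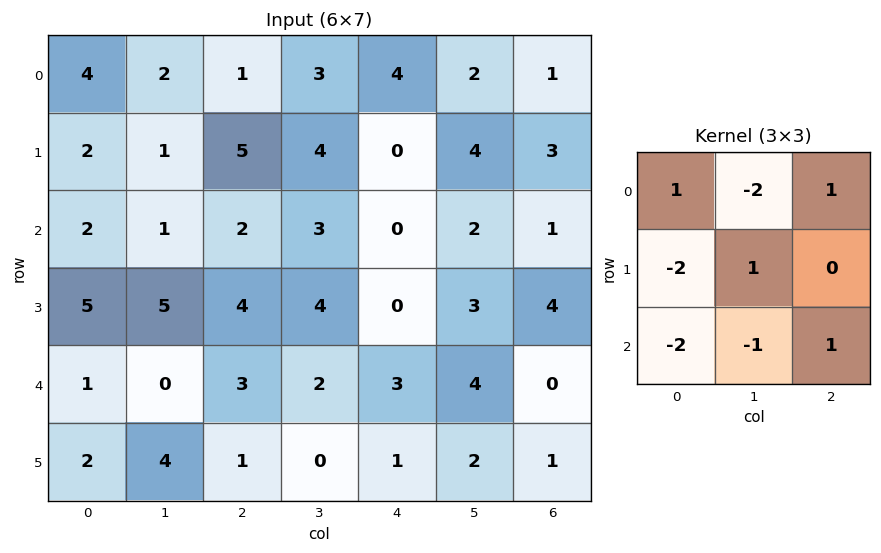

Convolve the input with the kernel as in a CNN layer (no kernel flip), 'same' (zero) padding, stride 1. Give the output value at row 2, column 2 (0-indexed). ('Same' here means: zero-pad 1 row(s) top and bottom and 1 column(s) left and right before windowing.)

The receptive field on the zero-padded input at this output position is [1 5 4 / 1 2 3 / 5 4 4]. Elementwise product with the kernel and sum: 1·1 + 5·-2 + 4·1 + 1·-2 + 2·1 + 5·-2 + 4·-1 + 4·1.

-15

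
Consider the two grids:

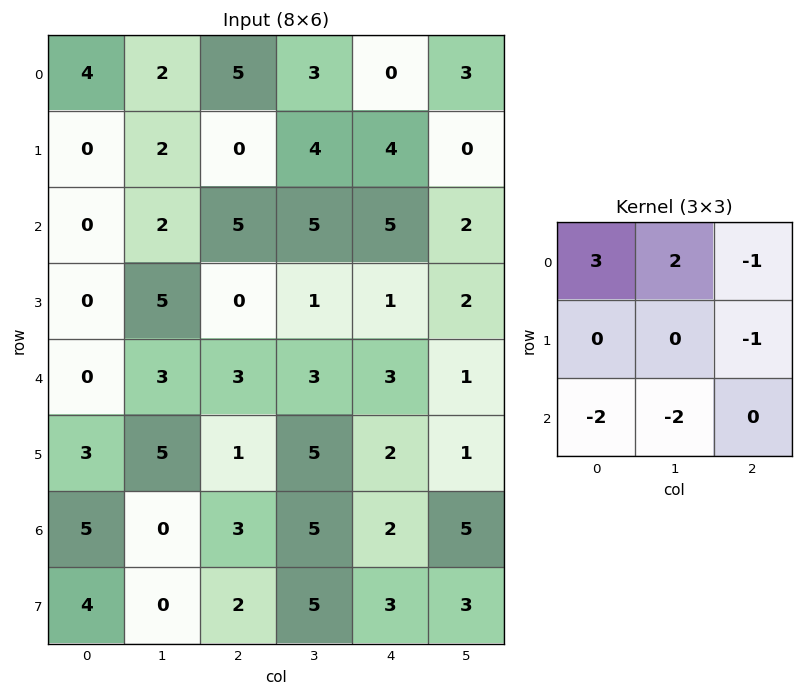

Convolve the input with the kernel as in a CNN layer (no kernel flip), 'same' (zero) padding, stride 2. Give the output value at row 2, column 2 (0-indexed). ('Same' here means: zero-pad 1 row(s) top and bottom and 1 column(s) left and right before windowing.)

The receptive field on the zero-padded input at this output position is [1 1 2 / 3 3 1 / 5 2 1]. Elementwise product with the kernel and sum: 1·3 + 1·2 + 2·-1 + 1·-1 + 5·-2 + 2·-2.

-12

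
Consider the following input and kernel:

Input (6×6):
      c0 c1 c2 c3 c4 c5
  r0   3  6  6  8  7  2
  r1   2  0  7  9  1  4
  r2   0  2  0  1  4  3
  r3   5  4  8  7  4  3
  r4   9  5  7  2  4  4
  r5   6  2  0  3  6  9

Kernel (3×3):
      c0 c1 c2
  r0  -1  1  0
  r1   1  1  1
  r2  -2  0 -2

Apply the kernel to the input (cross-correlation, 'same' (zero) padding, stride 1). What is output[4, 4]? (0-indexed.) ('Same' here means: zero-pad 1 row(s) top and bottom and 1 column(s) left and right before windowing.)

The receptive field on the zero-padded input at this output position is [7 4 3 / 2 4 4 / 3 6 9]. Elementwise product with the kernel and sum: 7·-1 + 4·1 + 2·1 + 4·1 + 4·1 + 3·-2 + 9·-2.

-17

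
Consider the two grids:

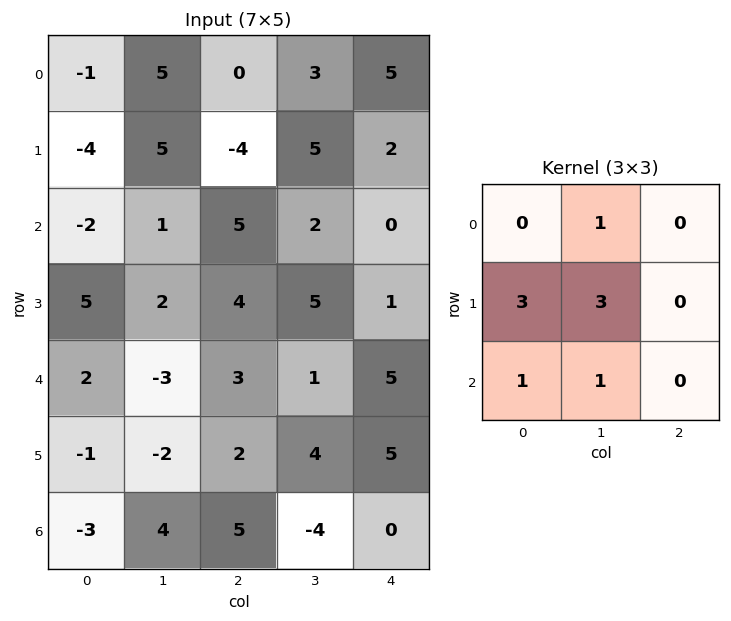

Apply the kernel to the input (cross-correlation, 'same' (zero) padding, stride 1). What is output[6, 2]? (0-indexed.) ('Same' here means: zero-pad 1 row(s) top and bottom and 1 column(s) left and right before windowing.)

The receptive field on the zero-padded input at this output position is [-2 2 4 / 4 5 -4 / 0 0 0]. Elementwise product with the kernel and sum: 2·1 + 4·3 + 5·3 + 0·1 + 0·1.

29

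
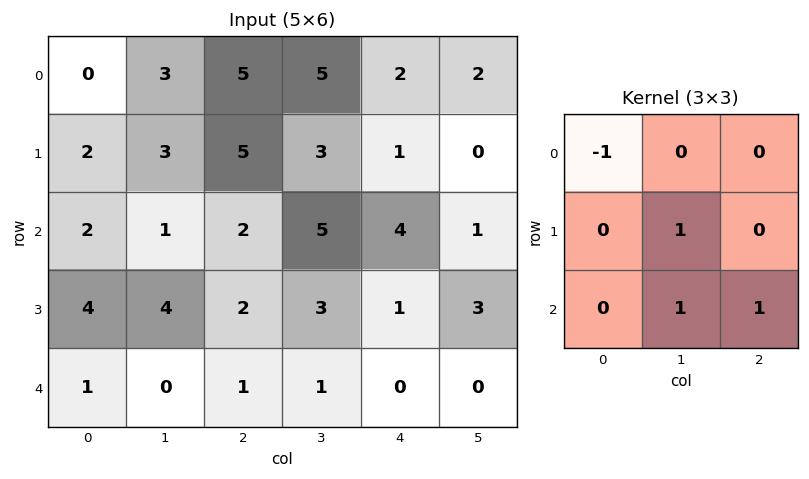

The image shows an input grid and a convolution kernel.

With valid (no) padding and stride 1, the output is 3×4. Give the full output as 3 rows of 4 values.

6 9 7 1
5 4 4 5
3 3 2 -4

Output[0,0]: The receptive field on the input at this output position is [0 3 5 / 2 3 5 / 2 1 2]. Elementwise product with the kernel and sum: 0·-1 + 3·1 + 1·1 + 2·1.
Output[0,1]: The receptive field on the input at this output position is [3 5 5 / 3 5 3 / 1 2 5]. Elementwise product with the kernel and sum: 3·-1 + 5·1 + 2·1 + 5·1.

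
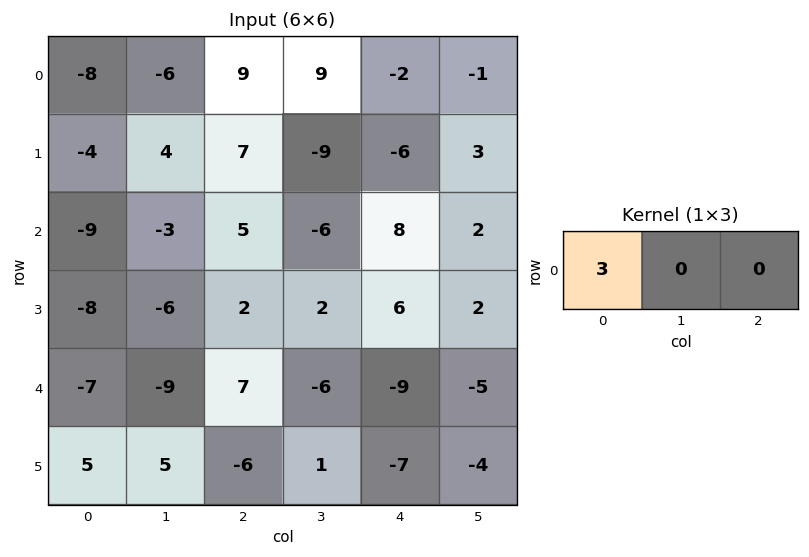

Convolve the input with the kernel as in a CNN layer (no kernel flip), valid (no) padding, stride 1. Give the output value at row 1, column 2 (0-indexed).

21

The receptive field on the input at this output position is [7 -9 -6]. Elementwise product with the kernel and sum: 7·3.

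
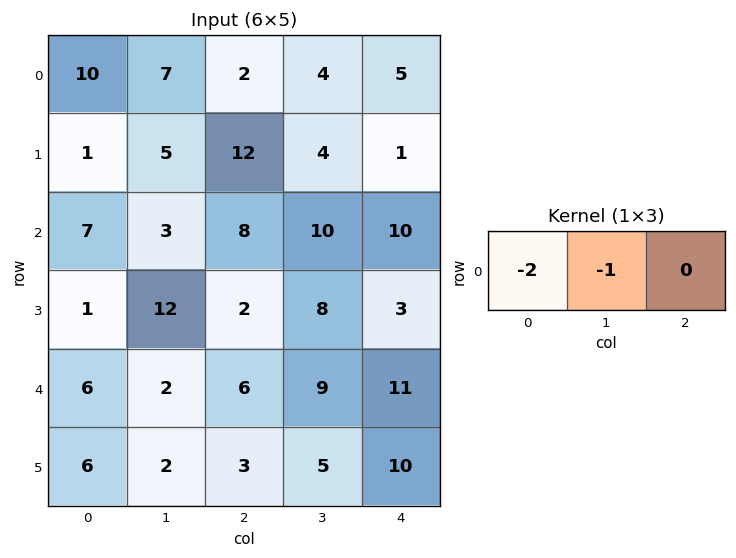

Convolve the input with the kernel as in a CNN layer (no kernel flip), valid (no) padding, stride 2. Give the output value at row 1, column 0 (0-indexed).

-17

The receptive field on the input at this output position is [7 3 8]. Elementwise product with the kernel and sum: 7·-2 + 3·-1.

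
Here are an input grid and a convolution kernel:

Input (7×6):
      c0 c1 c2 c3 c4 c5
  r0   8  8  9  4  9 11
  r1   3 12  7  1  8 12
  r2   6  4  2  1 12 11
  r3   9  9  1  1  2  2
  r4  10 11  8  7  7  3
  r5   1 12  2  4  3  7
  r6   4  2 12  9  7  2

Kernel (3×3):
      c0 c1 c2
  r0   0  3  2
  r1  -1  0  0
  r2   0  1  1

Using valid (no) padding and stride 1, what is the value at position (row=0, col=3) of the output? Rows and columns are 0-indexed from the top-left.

The receptive field on the input at this output position is [4 9 11 / 1 8 12 / 1 12 11]. Elementwise product with the kernel and sum: 9·3 + 11·2 + 1·-1 + 12·1 + 11·1.

71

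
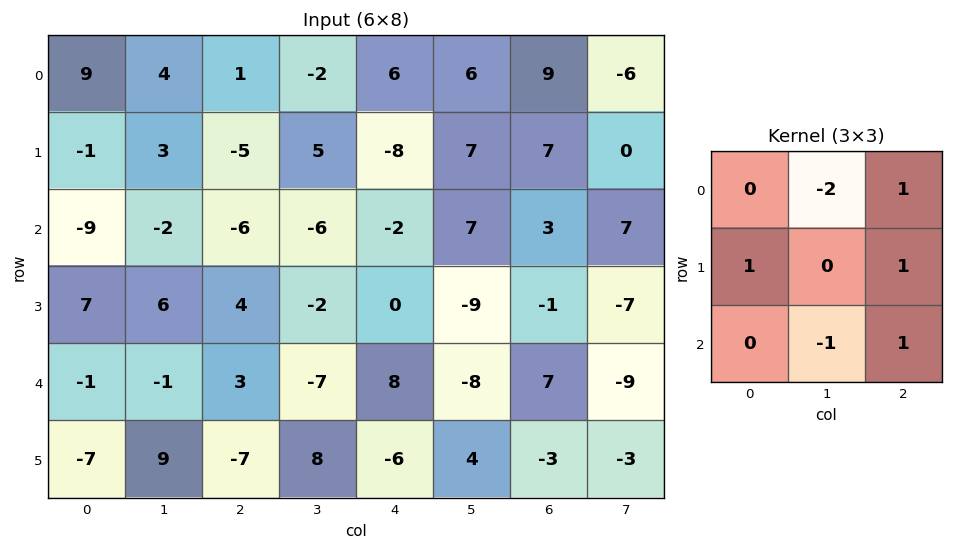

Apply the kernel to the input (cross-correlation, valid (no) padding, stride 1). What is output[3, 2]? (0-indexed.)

The receptive field on the input at this output position is [4 -2 0 / 3 -7 8 / -7 8 -6]. Elementwise product with the kernel and sum: -2·-2 + 0·1 + 3·1 + 8·1 + 8·-1 + -6·1.

1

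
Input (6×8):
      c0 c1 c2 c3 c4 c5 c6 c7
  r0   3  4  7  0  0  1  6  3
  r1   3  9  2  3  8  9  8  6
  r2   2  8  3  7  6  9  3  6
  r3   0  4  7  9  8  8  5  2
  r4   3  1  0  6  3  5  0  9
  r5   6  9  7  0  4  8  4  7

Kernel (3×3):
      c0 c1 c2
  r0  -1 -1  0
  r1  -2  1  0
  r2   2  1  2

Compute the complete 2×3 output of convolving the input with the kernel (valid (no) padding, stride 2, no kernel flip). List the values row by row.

14 17 19
1 -3 -12

Output[0,0]: The receptive field on the input at this output position is [3 4 7 / 3 9 2 / 2 8 3]. Elementwise product with the kernel and sum: 3·-1 + 4·-1 + 3·-2 + 9·1 + 2·2 + 8·1 + 3·2.
Output[0,1]: The receptive field on the input at this output position is [7 0 0 / 2 3 8 / 3 7 6]. Elementwise product with the kernel and sum: 7·-1 + 0·-1 + 2·-2 + 3·1 + 3·2 + 7·1 + 6·2.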